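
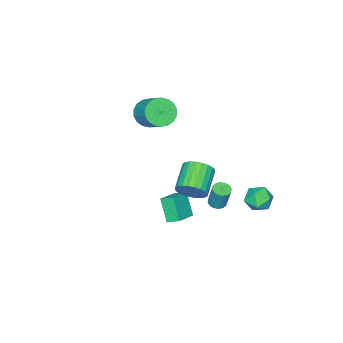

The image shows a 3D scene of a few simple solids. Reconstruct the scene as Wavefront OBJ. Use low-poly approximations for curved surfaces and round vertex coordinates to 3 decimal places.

v 1.624 1.778 -2.91
v 1.195 0.926 -1.527
v 1.378 2.538 -2.518
v 0.948 1.686 -1.135
v 3.032 1.954 -2.365
v 2.602 1.102 -0.982
v 2.785 2.714 -1.973
v 2.356 1.862 -0.59
v -2.499 -4.107 1.02
v -1.764 -4.727 1.465
v -1.246 -3.354 2.524
v -1.981 -2.733 2.08
v -1.533 -4.534 1.102
v -1.015 -3.161 2.161
v -1.493 -4.257 0.723
v -0.975 -2.883 1.782
v -1.652 -3.949 0.402
v -1.134 -2.576 1.462
v -1.98 -3.673 0.204
v -1.462 -2.3 1.264
v -2.41 -3.483 0.168
v -1.892 -2.11 1.227
v -2.857 -3.416 0.3
v -2.339 -2.043 1.36
v -3.234 -3.486 0.576
v -2.716 -2.113 1.635
v -3.465 -3.679 0.939
v -2.947 -2.306 1.998
v -3.505 -3.957 1.318
v -2.987 -2.583 2.377
v -3.346 -4.264 1.638
v -2.828 -2.891 2.698
v -3.018 -4.54 1.836
v -2.5 -3.167 2.896
v -2.588 -4.73 1.873
v -2.07 -3.357 2.932
v -2.141 -4.797 1.74
v -1.623 -3.424 2.8
v 3.55 4.187 1.971
v 4.073 3.963 2.731
v 2.594 3.288 3.549
v 2.07 3.513 2.789
v 3.964 4.306 2.818
v 2.485 3.631 3.636
v 3.792 4.632 2.775
v 2.312 3.957 3.593
v 3.583 4.89 2.61
v 2.104 4.215 3.428
v 3.369 5.041 2.348
v 1.89 4.366 3.166
v 3.182 5.062 2.028
v 1.703 4.387 2.846
v 3.052 4.95 1.7
v 1.573 4.275 2.518
v 2.997 4.722 1.413
v 1.518 4.047 2.231
v 3.026 4.412 1.211
v 1.547 3.737 2.029
v 3.135 4.069 1.124
v 1.656 3.394 1.942
v 3.308 3.743 1.167
v 1.828 3.068 1.985
v 3.516 3.485 1.332
v 2.037 2.81 2.15
v 3.73 3.334 1.594
v 2.251 2.659 2.412
v 3.917 3.313 1.914
v 2.438 2.638 2.732
v 4.047 3.425 2.242
v 2.568 2.75 3.06
v 4.102 3.653 2.529
v 2.623 2.978 3.347
v -3.235 4.648 -2.904
v -2.429 4.301 -3.358
v -4.031 3.319 -3.302
v -3.225 2.972 -3.756
v -3.24 3.054 -2.771
v -2.748 3.875 -2.526
v -3.712 3.745 -4.134
v -3.22 4.566 -3.889
v -2.724 3.743 -4.119
v -2.432 3.316 -3.277
v -4.028 4.304 -3.383
v -3.736 3.877 -2.541
v -0.138 3.121 -1.982
v 0.402 3.278 -2.074
v 0.538 3.716 -0.531
v -0.002 3.559 -0.438
v 0.241 3.52 -2.129
v 0.378 3.958 -0.585
v -0.021 3.654 -2.144
v 0.116 4.093 -0.6
v -0.314 3.646 -2.115
v -0.177 4.085 -0.572
v -0.561 3.497 -2.051
v -0.424 3.936 -0.508
v -0.694 3.248 -1.968
v -0.557 3.686 -0.425
v -0.678 2.964 -1.889
v -0.542 3.402 -0.346
v -0.518 2.722 -1.835
v -0.381 3.16 -0.291
v -0.256 2.587 -1.82
v -0.119 3.026 -0.276
v 0.037 2.595 -1.848
v 0.174 3.034 -0.305
v 0.284 2.744 -1.912
v 0.421 3.183 -0.369
v 0.417 2.994 -1.995
v 0.554 3.432 -0.452
f 2 4 1
f 5 2 1
f 1 4 3
f 3 5 1
f 2 8 4
f 6 2 5
f 6 8 2
f 4 8 3
f 7 5 3
f 3 8 7
f 7 6 5
f 8 6 7
f 10 9 13
f 10 13 11
f 11 13 14
f 11 14 12
f 13 9 15
f 13 15 14
f 14 15 16
f 14 16 12
f 15 9 17
f 15 17 16
f 16 17 18
f 16 18 12
f 17 9 19
f 17 19 18
f 18 19 20
f 18 20 12
f 19 9 21
f 19 21 20
f 20 21 22
f 20 22 12
f 21 9 23
f 21 23 22
f 22 23 24
f 22 24 12
f 23 9 25
f 23 25 24
f 24 25 26
f 24 26 12
f 25 9 27
f 25 27 26
f 26 27 28
f 26 28 12
f 27 9 29
f 27 29 28
f 28 29 30
f 28 30 12
f 29 9 31
f 29 31 30
f 30 31 32
f 30 32 12
f 31 9 33
f 31 33 32
f 32 33 34
f 32 34 12
f 33 9 35
f 33 35 34
f 34 35 36
f 34 36 12
f 35 9 37
f 35 37 36
f 36 37 38
f 36 38 12
f 37 9 10
f 37 10 38
f 38 10 11
f 38 11 12
f 40 39 43
f 40 43 41
f 41 43 44
f 41 44 42
f 43 39 45
f 43 45 44
f 44 45 46
f 44 46 42
f 45 39 47
f 45 47 46
f 46 47 48
f 46 48 42
f 47 39 49
f 47 49 48
f 48 49 50
f 48 50 42
f 49 39 51
f 49 51 50
f 50 51 52
f 50 52 42
f 51 39 53
f 51 53 52
f 52 53 54
f 52 54 42
f 53 39 55
f 53 55 54
f 54 55 56
f 54 56 42
f 55 39 57
f 55 57 56
f 56 57 58
f 56 58 42
f 57 39 59
f 57 59 58
f 58 59 60
f 58 60 42
f 59 39 61
f 59 61 60
f 60 61 62
f 60 62 42
f 61 39 63
f 61 63 62
f 62 63 64
f 62 64 42
f 63 39 65
f 63 65 64
f 64 65 66
f 64 66 42
f 65 39 67
f 65 67 66
f 66 67 68
f 66 68 42
f 67 39 69
f 67 69 68
f 68 69 70
f 68 70 42
f 69 39 71
f 69 71 70
f 70 71 72
f 70 72 42
f 71 39 40
f 71 40 72
f 72 40 41
f 72 41 42
f 73 84 78
f 73 78 74
f 73 74 80
f 73 80 83
f 73 83 84
f 74 78 82
f 78 84 77
f 84 83 75
f 83 80 79
f 80 74 81
f 76 82 77
f 76 77 75
f 76 75 79
f 76 79 81
f 76 81 82
f 77 82 78
f 75 77 84
f 79 75 83
f 81 79 80
f 82 81 74
f 86 85 89
f 86 89 87
f 87 89 90
f 87 90 88
f 89 85 91
f 89 91 90
f 90 91 92
f 90 92 88
f 91 85 93
f 91 93 92
f 92 93 94
f 92 94 88
f 93 85 95
f 93 95 94
f 94 95 96
f 94 96 88
f 95 85 97
f 95 97 96
f 96 97 98
f 96 98 88
f 97 85 99
f 97 99 98
f 98 99 100
f 98 100 88
f 99 85 101
f 99 101 100
f 100 101 102
f 100 102 88
f 101 85 103
f 101 103 102
f 102 103 104
f 102 104 88
f 103 85 105
f 103 105 104
f 104 105 106
f 104 106 88
f 105 85 107
f 105 107 106
f 106 107 108
f 106 108 88
f 107 85 109
f 107 109 108
f 108 109 110
f 108 110 88
f 109 85 86
f 109 86 110
f 110 86 87
f 110 87 88



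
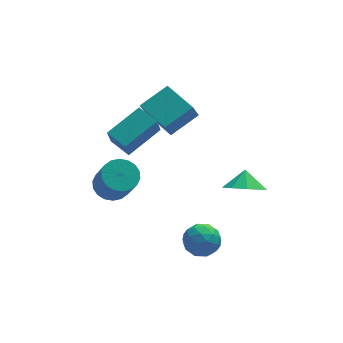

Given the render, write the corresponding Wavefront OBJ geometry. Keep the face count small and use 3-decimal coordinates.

v -0.137 -2.91 -4.507
v 0.425 -2.14 -4.416
v 0.555 -3.56 -3.284
v 1.117 -2.79 -3.193
v 0.182 -2.725 -3.003
v -0.246 -2.323 -3.758
v 1.226 -3.377 -3.942
v 0.798 -2.975 -4.697
v 1.267 -2.429 -4.067
v 0.622 -2.026 -3.487
v 0.358 -3.674 -4.213
v -0.287 -3.271 -3.633
v 0.083 -2.468 -4.569
v 0.897 -3.232 -3.131
v 0.347 -3.194 -3.02
v 0.678 -2.741 -2.966
v -0.311 -2.575 -4.182
v 0.019 -2.123 -4.129
v -0.124 -2.467 -3.298
v 0.961 -3.577 -3.571
v 1.291 -3.125 -3.518
v 0.302 -2.959 -4.734
v 0.633 -2.506 -4.68
v 1.104 -3.233 -4.402
v 0.908 -2.186 -4.31
v 1.316 -2.568 -3.591
v 1.38 -2.912 -4.031
v 1.128 -2.676 -4.475
v 0.529 -1.949 -3.969
v 0.936 -2.331 -3.25
v 0.386 -2.292 -3.138
v 0.135 -2.056 -3.583
v 1.024 -2.118 -3.764
v 0.044 -3.369 -4.45
v 0.451 -3.751 -3.731
v 0.845 -3.644 -4.117
v 0.594 -3.408 -4.562
v -0.336 -3.132 -4.109
v 0.072 -3.514 -3.39
v -0.148 -3.024 -3.225
v -0.4 -2.788 -3.669
v -0.044 -3.582 -3.936
v 0.014 1.386 0.274
v -0.331 1.111 1.127
v -0.782 3.202 0.537
v -1.126 2.927 1.39
v 1.466 1.913 1.03
v 1.122 1.638 1.883
v 0.671 3.729 1.293
v 0.326 3.454 2.146
v -2.982 0.612 -2.135
v -2.502 1.301 -1.76
v -2.258 0.277 -0.19
v -2.738 -0.412 -0.565
v -2.886 1.385 -1.645
v -2.642 0.361 -0.076
v -3.289 1.316 -1.628
v -3.045 0.291 -0.058
v -3.631 1.107 -1.711
v -3.387 0.083 -0.141
v -3.845 0.801 -1.877
v -3.601 -0.224 -0.308
v -3.888 0.457 -2.095
v -3.644 -0.568 -0.526
v -3.751 0.143 -2.321
v -3.507 -0.881 -0.752
v -3.462 -0.077 -2.51
v -3.218 -1.101 -0.94
v -3.078 -0.161 -2.624
v -2.834 -1.185 -1.055
v -2.675 -0.091 -2.642
v -2.431 -1.116 -1.072
v -2.333 0.117 -2.559
v -2.089 -0.907 -0.989
v -2.119 0.424 -2.392
v -1.875 -0.601 -0.823
v -2.076 0.768 -2.174
v -1.832 -0.257 -0.605
v -2.213 1.081 -1.948
v -1.969 0.057 -0.379
v 2.769 -1.601 -1.646
v 3.37 -2.332 -1.192
v 2.991 -0.939 -0.874
v 3.764 -1.937 -1.644
v 3.692 -1.384 -2.097
v 3.188 -0.933 -2.339
v 2.488 -0.794 -2.256
v 1.92 -1.032 -1.888
v 1.749 -1.537 -1.406
v 2.055 -2.071 -1.037
v 2.695 -2.385 -0.952
v -2.34 -0.354 0.759
v -2.613 -0.903 1.883
v -2.966 0.597 1.072
v -3.238 0.048 2.196
v -0.682 0.472 1.564
v -0.954 -0.077 2.688
v -1.307 1.423 1.877
v -1.58 0.874 3.001
f 1 38 17
f 38 12 41
f 17 41 6
f 38 41 17
f 1 17 13
f 17 6 18
f 13 18 2
f 17 18 13
f 1 13 22
f 13 2 23
f 22 23 8
f 13 23 22
f 1 22 34
f 22 8 37
f 34 37 11
f 22 37 34
f 1 34 38
f 34 11 42
f 38 42 12
f 34 42 38
f 2 18 29
f 18 6 32
f 29 32 10
f 18 32 29
f 6 41 19
f 41 12 40
f 19 40 5
f 41 40 19
f 12 42 39
f 42 11 35
f 39 35 3
f 42 35 39
f 11 37 36
f 37 8 24
f 36 24 7
f 37 24 36
f 8 23 28
f 23 2 25
f 28 25 9
f 23 25 28
f 4 30 16
f 30 10 31
f 16 31 5
f 30 31 16
f 4 16 14
f 16 5 15
f 14 15 3
f 16 15 14
f 4 14 21
f 14 3 20
f 21 20 7
f 14 20 21
f 4 21 26
f 21 7 27
f 26 27 9
f 21 27 26
f 4 26 30
f 26 9 33
f 30 33 10
f 26 33 30
f 5 31 19
f 31 10 32
f 19 32 6
f 31 32 19
f 3 15 39
f 15 5 40
f 39 40 12
f 15 40 39
f 7 20 36
f 20 3 35
f 36 35 11
f 20 35 36
f 9 27 28
f 27 7 24
f 28 24 8
f 27 24 28
f 10 33 29
f 33 9 25
f 29 25 2
f 33 25 29
f 44 46 43
f 47 44 43
f 43 46 45
f 45 47 43
f 44 50 46
f 48 44 47
f 48 50 44
f 46 50 45
f 49 47 45
f 45 50 49
f 49 48 47
f 50 48 49
f 52 51 55
f 52 55 53
f 53 55 56
f 53 56 54
f 55 51 57
f 55 57 56
f 56 57 58
f 56 58 54
f 57 51 59
f 57 59 58
f 58 59 60
f 58 60 54
f 59 51 61
f 59 61 60
f 60 61 62
f 60 62 54
f 61 51 63
f 61 63 62
f 62 63 64
f 62 64 54
f 63 51 65
f 63 65 64
f 64 65 66
f 64 66 54
f 65 51 67
f 65 67 66
f 66 67 68
f 66 68 54
f 67 51 69
f 67 69 68
f 68 69 70
f 68 70 54
f 69 51 71
f 69 71 70
f 70 71 72
f 70 72 54
f 71 51 73
f 71 73 72
f 72 73 74
f 72 74 54
f 73 51 75
f 73 75 74
f 74 75 76
f 74 76 54
f 75 51 77
f 75 77 76
f 76 77 78
f 76 78 54
f 77 51 79
f 77 79 78
f 78 79 80
f 78 80 54
f 79 51 52
f 79 52 80
f 80 52 53
f 80 53 54
f 82 81 84
f 82 84 83
f 84 81 85
f 84 85 83
f 85 81 86
f 85 86 83
f 86 81 87
f 86 87 83
f 87 81 88
f 87 88 83
f 88 81 89
f 88 89 83
f 89 81 90
f 89 90 83
f 90 81 91
f 90 91 83
f 91 81 82
f 91 82 83
f 93 95 92
f 96 93 92
f 92 95 94
f 94 96 92
f 93 99 95
f 97 93 96
f 97 99 93
f 95 99 94
f 98 96 94
f 94 99 98
f 98 97 96
f 99 97 98



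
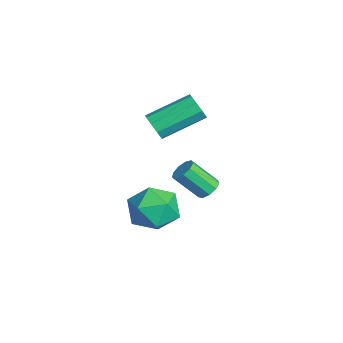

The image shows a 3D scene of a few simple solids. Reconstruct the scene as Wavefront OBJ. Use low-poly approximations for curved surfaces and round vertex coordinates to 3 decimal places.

v -2.292 0.156 -1.381
v -1.887 0.347 -1.097
v -2.164 -0.584 -0.075
v -2.568 -0.776 -0.359
v -2.191 0.526 -1.016
v -2.468 -0.405 0.006
v -2.542 0.533 -1.105
v -2.819 -0.398 -0.083
v -2.776 0.362 -1.324
v -3.053 -0.569 -0.302
v -2.783 0.095 -1.569
v -3.06 -0.836 -0.547
v -2.56 -0.143 -1.726
v -2.837 -1.074 -0.704
v -2.212 -0.242 -1.722
v -2.489 -1.173 -0.7
v -1.9 -0.155 -1.558
v -2.177 -1.086 -0.536
v -1.772 0.077 -1.311
v -2.049 -0.854 -0.289
v 1.539 -2.105 0.896
v 1.846 -2.54 0.002
v -0.066 -2.42 0.498
v 0.241 -2.855 -0.396
v 0.446 -3.326 0.509
v 1.439 -3.131 0.755
v 0.341 -1.829 -0.255
v 1.334 -1.634 -0.009
v 1.106 -2.369 -0.71
v 1.171 -3.295 -0.238
v 0.609 -1.665 0.738
v 0.674 -2.591 1.21
v -1.408 -2.042 2.861
v -1.203 -1.78 2.362
v -1.407 -0.136 3.139
v -1.612 -0.398 3.639
v -1.611 -1.821 2.342
v -1.815 -0.177 3.119
v -1.924 -1.966 2.565
v -2.128 -0.322 3.342
v -1.996 -2.146 2.927
v -2.199 -0.502 3.704
v -1.792 -2.277 3.258
v -1.996 -0.633 4.035
v -1.409 -2.299 3.404
v -1.613 -0.655 4.181
v -1.026 -2.2 3.295
v -1.229 -0.556 4.073
v -0.821 -2.027 2.984
v -1.025 -0.383 3.762
v -0.891 -1.862 2.615
v -1.095 -0.218 3.393
f 2 1 5
f 2 5 3
f 3 5 6
f 3 6 4
f 5 1 7
f 5 7 6
f 6 7 8
f 6 8 4
f 7 1 9
f 7 9 8
f 8 9 10
f 8 10 4
f 9 1 11
f 9 11 10
f 10 11 12
f 10 12 4
f 11 1 13
f 11 13 12
f 12 13 14
f 12 14 4
f 13 1 15
f 13 15 14
f 14 15 16
f 14 16 4
f 15 1 17
f 15 17 16
f 16 17 18
f 16 18 4
f 17 1 19
f 17 19 18
f 18 19 20
f 18 20 4
f 19 1 2
f 19 2 20
f 20 2 3
f 20 3 4
f 21 32 26
f 21 26 22
f 21 22 28
f 21 28 31
f 21 31 32
f 22 26 30
f 26 32 25
f 32 31 23
f 31 28 27
f 28 22 29
f 24 30 25
f 24 25 23
f 24 23 27
f 24 27 29
f 24 29 30
f 25 30 26
f 23 25 32
f 27 23 31
f 29 27 28
f 30 29 22
f 34 33 37
f 34 37 35
f 35 37 38
f 35 38 36
f 37 33 39
f 37 39 38
f 38 39 40
f 38 40 36
f 39 33 41
f 39 41 40
f 40 41 42
f 40 42 36
f 41 33 43
f 41 43 42
f 42 43 44
f 42 44 36
f 43 33 45
f 43 45 44
f 44 45 46
f 44 46 36
f 45 33 47
f 45 47 46
f 46 47 48
f 46 48 36
f 47 33 49
f 47 49 48
f 48 49 50
f 48 50 36
f 49 33 51
f 49 51 50
f 50 51 52
f 50 52 36
f 51 33 34
f 51 34 52
f 52 34 35
f 52 35 36



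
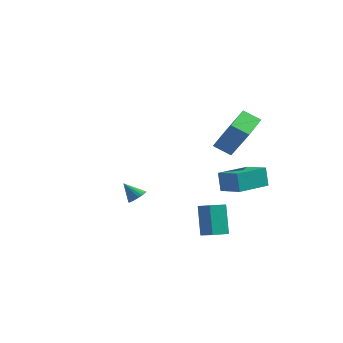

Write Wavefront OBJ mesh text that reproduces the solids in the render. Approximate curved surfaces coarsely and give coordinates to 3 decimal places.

v 2.957 1.731 2.414
v 2.133 1.524 2.922
v 2.75 3.413 2.764
v 1.927 3.206 3.272
v 3.953 1.534 3.948
v 3.13 1.327 4.456
v 3.747 3.216 4.298
v 2.923 3.009 4.806
v 2.092 2.424 -0.294
v 1.87 2.587 0.761
v 2.685 4.275 -0.455
v 2.463 4.437 0.6
v 3.237 2.083 -0
v 3.015 2.245 1.055
v 3.83 3.933 -0.161
v 3.608 4.096 0.894
v 2.552 -0.504 -1.91
v 2.128 0.043 -0.358
v 2.912 0.413 -2.135
v 2.488 0.96 -0.582
v 3.272 -0.72 -1.638
v 2.848 -0.173 -0.085
v 3.632 0.197 -1.862
v 3.208 0.744 -0.31
v -3.163 3.881 -2.321
v -2.737 3.855 -1.974
v -3.857 3.739 -1.479
v -2.784 4.079 -1.975
v -2.897 4.269 -2.036
v -3.055 4.391 -2.146
v -3.233 4.425 -2.287
v -3.398 4.365 -2.433
v -3.523 4.222 -2.56
v -3.585 4.019 -2.645
v -3.575 3.793 -2.675
v -3.493 3.581 -2.643
v -3.355 3.422 -2.556
v -3.183 3.342 -2.428
v -3.008 3.355 -2.281
v -2.859 3.459 -2.142
v -2.764 3.636 -2.033
f 2 4 1
f 5 2 1
f 1 4 3
f 3 5 1
f 2 8 4
f 6 2 5
f 6 8 2
f 4 8 3
f 7 5 3
f 3 8 7
f 7 6 5
f 8 6 7
f 10 12 9
f 13 10 9
f 9 12 11
f 11 13 9
f 10 16 12
f 14 10 13
f 14 16 10
f 12 16 11
f 15 13 11
f 11 16 15
f 15 14 13
f 16 14 15
f 18 20 17
f 21 18 17
f 17 20 19
f 19 21 17
f 18 24 20
f 22 18 21
f 22 24 18
f 20 24 19
f 23 21 19
f 19 24 23
f 23 22 21
f 24 22 23
f 26 25 28
f 26 28 27
f 28 25 29
f 28 29 27
f 29 25 30
f 29 30 27
f 30 25 31
f 30 31 27
f 31 25 32
f 31 32 27
f 32 25 33
f 32 33 27
f 33 25 34
f 33 34 27
f 34 25 35
f 34 35 27
f 35 25 36
f 35 36 27
f 36 25 37
f 36 37 27
f 37 25 38
f 37 38 27
f 38 25 39
f 38 39 27
f 39 25 40
f 39 40 27
f 40 25 41
f 40 41 27
f 41 25 26
f 41 26 27



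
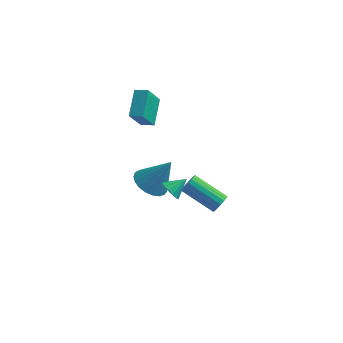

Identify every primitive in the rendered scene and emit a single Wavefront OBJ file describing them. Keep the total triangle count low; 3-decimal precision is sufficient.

v -3.836 1.777 3.318
v -3.923 3.289 4.214
v -3.446 2.669 1.851
v -3.532 4.181 2.748
v -3.048 1.719 3.492
v -3.134 3.231 4.389
v -2.657 2.611 2.026
v -2.744 4.123 2.922
v -0.094 -4.083 3.238
v 0.335 -4.116 2.751
v 0.614 -3.477 3.822
v 0.153 -3.841 2.688
v -0.096 -3.63 2.771
v -0.344 -3.541 2.98
v -0.526 -3.597 3.258
v -0.591 -3.783 3.53
v -0.524 -4.049 3.725
v -0.342 -4.324 3.788
v -0.093 -4.535 3.705
v 0.156 -4.624 3.496
v 0.337 -4.569 3.218
v 0.403 -4.383 2.946
v 2.126 -2.378 1.002
v 2.42 -2.313 1.521
v 0.608 -1.897 2.497
v 0.314 -1.962 1.978
v 2.423 -2.066 1.42
v 0.61 -1.65 2.396
v 2.367 -1.881 1.237
v 0.554 -1.465 2.212
v 2.263 -1.794 1.007
v 0.45 -1.378 1.982
v 2.132 -1.823 0.776
v 0.319 -1.407 1.751
v 2 -1.961 0.59
v 0.187 -1.545 1.565
v 1.893 -2.183 0.485
v 0.08 -1.767 1.461
v 1.832 -2.443 0.483
v 0.02 -2.027 1.459
v 1.83 -2.69 0.584
v 0.017 -2.274 1.56
v 1.886 -2.875 0.768
v 0.073 -2.459 1.743
v 1.99 -2.962 0.998
v 0.177 -2.546 1.973
v 2.121 -2.933 1.229
v 0.308 -2.517 2.204
v 2.253 -2.795 1.415
v 0.44 -2.379 2.39
v 2.36 -2.573 1.519
v 0.547 -2.157 2.495
v -2.327 0.439 -0.961
v -1.525 0.863 -1.51
v -1.253 0.741 0.841
v -1.773 1.217 -1.422
v -2.117 1.436 -1.254
v -2.497 1.482 -1.035
v -2.847 1.348 -0.804
v -3.108 1.057 -0.6
v -3.233 0.659 -0.459
v -3.202 0.223 -0.404
v -3.019 -0.176 -0.446
v -2.717 -0.469 -0.577
v -2.347 -0.605 -0.774
v -1.974 -0.56 -1.004
v -1.661 -0.343 -1.226
v -1.464 0.01 -1.403
v -1.416 0.436 -1.503
f 2 4 1
f 5 2 1
f 1 4 3
f 3 5 1
f 2 8 4
f 6 2 5
f 6 8 2
f 4 8 3
f 7 5 3
f 3 8 7
f 7 6 5
f 8 6 7
f 10 9 12
f 10 12 11
f 12 9 13
f 12 13 11
f 13 9 14
f 13 14 11
f 14 9 15
f 14 15 11
f 15 9 16
f 15 16 11
f 16 9 17
f 16 17 11
f 17 9 18
f 17 18 11
f 18 9 19
f 18 19 11
f 19 9 20
f 19 20 11
f 20 9 21
f 20 21 11
f 21 9 22
f 21 22 11
f 22 9 10
f 22 10 11
f 24 23 27
f 24 27 25
f 25 27 28
f 25 28 26
f 27 23 29
f 27 29 28
f 28 29 30
f 28 30 26
f 29 23 31
f 29 31 30
f 30 31 32
f 30 32 26
f 31 23 33
f 31 33 32
f 32 33 34
f 32 34 26
f 33 23 35
f 33 35 34
f 34 35 36
f 34 36 26
f 35 23 37
f 35 37 36
f 36 37 38
f 36 38 26
f 37 23 39
f 37 39 38
f 38 39 40
f 38 40 26
f 39 23 41
f 39 41 40
f 40 41 42
f 40 42 26
f 41 23 43
f 41 43 42
f 42 43 44
f 42 44 26
f 43 23 45
f 43 45 44
f 44 45 46
f 44 46 26
f 45 23 47
f 45 47 46
f 46 47 48
f 46 48 26
f 47 23 49
f 47 49 48
f 48 49 50
f 48 50 26
f 49 23 51
f 49 51 50
f 50 51 52
f 50 52 26
f 51 23 24
f 51 24 52
f 52 24 25
f 52 25 26
f 54 53 56
f 54 56 55
f 56 53 57
f 56 57 55
f 57 53 58
f 57 58 55
f 58 53 59
f 58 59 55
f 59 53 60
f 59 60 55
f 60 53 61
f 60 61 55
f 61 53 62
f 61 62 55
f 62 53 63
f 62 63 55
f 63 53 64
f 63 64 55
f 64 53 65
f 64 65 55
f 65 53 66
f 65 66 55
f 66 53 67
f 66 67 55
f 67 53 68
f 67 68 55
f 68 53 69
f 68 69 55
f 69 53 54
f 69 54 55



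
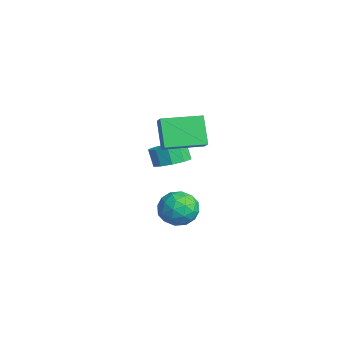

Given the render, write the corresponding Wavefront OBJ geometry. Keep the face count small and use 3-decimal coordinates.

v -0.301 -2.958 0.353
v 0.34 -3.731 0.529
v -0.098 -3.876 1.484
v -0.739 -3.102 1.307
v 0.613 -3.201 0.735
v 0.175 -3.346 1.689
v 0.537 -2.579 0.794
v 0.099 -2.723 1.749
v 0.14 -2.1 0.685
v -0.297 -2.245 1.64
v -0.424 -1.95 0.449
v -0.862 -2.094 1.404
v -0.942 -2.184 0.176
v -1.38 -2.329 1.131
v -1.215 -2.714 -0.029
v -1.653 -2.859 0.925
v -1.139 -3.337 -0.089
v -1.577 -3.481 0.866
v -0.743 -3.815 0.02
v -1.18 -3.96 0.975
v -0.178 -3.966 0.256
v -0.616 -4.11 1.211
v 2.105 -4.2 2.729
v 1.064 -4.121 4.171
v 2.227 -2.064 2.701
v 1.187 -1.985 4.144
v 2.833 -4.235 3.256
v 1.793 -4.156 4.699
v 2.956 -2.099 3.229
v 1.915 -2.02 4.671
v -0.385 -2.306 -2.465
v 0.502 -2.155 -1.755
v 0.558 -3.625 -3.365
v 1.445 -3.474 -2.655
v 0.472 -3.938 -2.266
v -0.111 -3.123 -1.71
v 1.171 -2.657 -3.41
v 0.588 -1.842 -2.854
v 1.464 -2.373 -2.339
v 1.032 -3.164 -1.632
v 0.028 -2.616 -3.488
v -0.404 -3.407 -2.781
v -0.025 -2.115 -2.031
v 1.085 -3.665 -3.089
v 0.513 -3.938 -2.86
v 1.034 -3.849 -2.443
v -0.385 -2.683 -2.004
v 0.137 -2.595 -1.587
v 0.119 -3.643 -1.887
v 0.923 -3.185 -3.533
v 1.445 -3.097 -3.116
v 0.026 -1.931 -2.677
v 0.547 -1.842 -2.26
v 0.941 -2.137 -3.233
v 1.062 -2.154 -1.957
v 1.617 -2.929 -2.486
v 1.456 -2.449 -2.93
v 1.113 -1.97 -2.603
v 0.808 -2.619 -1.542
v 1.363 -3.394 -2.07
v 0.791 -3.667 -1.841
v 0.448 -3.188 -1.515
v 1.374 -2.747 -1.885
v -0.303 -2.386 -3.05
v 0.252 -3.161 -3.578
v 0.612 -2.592 -3.605
v 0.269 -2.113 -3.279
v -0.557 -2.851 -2.634
v -0.002 -3.626 -3.163
v -0.053 -3.81 -2.517
v -0.396 -3.331 -2.19
v -0.314 -3.033 -3.235
f 2 1 5
f 2 5 3
f 3 5 6
f 3 6 4
f 5 1 7
f 5 7 6
f 6 7 8
f 6 8 4
f 7 1 9
f 7 9 8
f 8 9 10
f 8 10 4
f 9 1 11
f 9 11 10
f 10 11 12
f 10 12 4
f 11 1 13
f 11 13 12
f 12 13 14
f 12 14 4
f 13 1 15
f 13 15 14
f 14 15 16
f 14 16 4
f 15 1 17
f 15 17 16
f 16 17 18
f 16 18 4
f 17 1 19
f 17 19 18
f 18 19 20
f 18 20 4
f 19 1 21
f 19 21 20
f 20 21 22
f 20 22 4
f 21 1 2
f 21 2 22
f 22 2 3
f 22 3 4
f 24 26 23
f 27 24 23
f 23 26 25
f 25 27 23
f 24 30 26
f 28 24 27
f 28 30 24
f 26 30 25
f 29 27 25
f 25 30 29
f 29 28 27
f 30 28 29
f 31 68 47
f 68 42 71
f 47 71 36
f 68 71 47
f 31 47 43
f 47 36 48
f 43 48 32
f 47 48 43
f 31 43 52
f 43 32 53
f 52 53 38
f 43 53 52
f 31 52 64
f 52 38 67
f 64 67 41
f 52 67 64
f 31 64 68
f 64 41 72
f 68 72 42
f 64 72 68
f 32 48 59
f 48 36 62
f 59 62 40
f 48 62 59
f 36 71 49
f 71 42 70
f 49 70 35
f 71 70 49
f 42 72 69
f 72 41 65
f 69 65 33
f 72 65 69
f 41 67 66
f 67 38 54
f 66 54 37
f 67 54 66
f 38 53 58
f 53 32 55
f 58 55 39
f 53 55 58
f 34 60 46
f 60 40 61
f 46 61 35
f 60 61 46
f 34 46 44
f 46 35 45
f 44 45 33
f 46 45 44
f 34 44 51
f 44 33 50
f 51 50 37
f 44 50 51
f 34 51 56
f 51 37 57
f 56 57 39
f 51 57 56
f 34 56 60
f 56 39 63
f 60 63 40
f 56 63 60
f 35 61 49
f 61 40 62
f 49 62 36
f 61 62 49
f 33 45 69
f 45 35 70
f 69 70 42
f 45 70 69
f 37 50 66
f 50 33 65
f 66 65 41
f 50 65 66
f 39 57 58
f 57 37 54
f 58 54 38
f 57 54 58
f 40 63 59
f 63 39 55
f 59 55 32
f 63 55 59



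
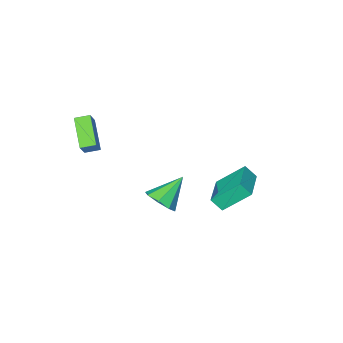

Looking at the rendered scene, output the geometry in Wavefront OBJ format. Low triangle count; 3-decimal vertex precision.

v 2.448 -2.938 0.314
v 1.826 -4.367 1.418
v 1.772 -2.496 0.506
v 1.15 -3.925 1.61
v 3.01 -2.475 1.23
v 2.388 -3.904 2.334
v 2.334 -2.033 1.422
v 1.712 -3.462 2.526
v -4.219 0.132 -3.948
v -5.363 1.049 -2.632
v -2.753 1.6 -3.696
v -3.897 2.518 -2.381
v -3.843 -0.358 -3.279
v -4.987 0.56 -1.964
v -2.377 1.111 -3.028
v -3.521 2.028 -1.712
v 2.157 3.116 0.436
v 2.748 2.932 1.09
v 0.823 3.124 1.644
v 2.664 3.609 0.993
v 2.284 3.997 0.571
v 1.829 3.87 0.069
v 1.567 3.301 -0.218
v 1.65 2.624 -0.121
v 2.031 2.235 0.302
v 2.485 2.363 0.803
f 2 4 1
f 5 2 1
f 1 4 3
f 3 5 1
f 2 8 4
f 6 2 5
f 6 8 2
f 4 8 3
f 7 5 3
f 3 8 7
f 7 6 5
f 8 6 7
f 10 12 9
f 13 10 9
f 9 12 11
f 11 13 9
f 10 16 12
f 14 10 13
f 14 16 10
f 12 16 11
f 15 13 11
f 11 16 15
f 15 14 13
f 16 14 15
f 18 17 20
f 18 20 19
f 20 17 21
f 20 21 19
f 21 17 22
f 21 22 19
f 22 17 23
f 22 23 19
f 23 17 24
f 23 24 19
f 24 17 25
f 24 25 19
f 25 17 26
f 25 26 19
f 26 17 18
f 26 18 19



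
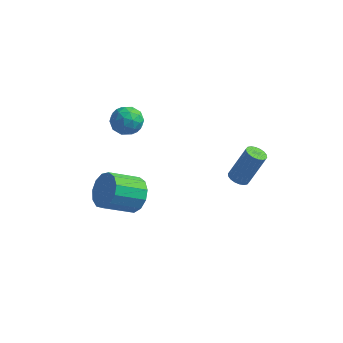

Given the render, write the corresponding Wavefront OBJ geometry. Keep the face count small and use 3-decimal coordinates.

v -2.353 -2.917 -2.596
v -1.955 -2.534 -1.656
v -3.15 -3.68 -0.684
v -3.547 -4.063 -1.624
v -2.427 -2.17 -1.806
v -3.621 -3.316 -0.834
v -2.874 -2.043 -2.206
v -4.069 -3.189 -1.235
v -3.157 -2.193 -2.731
v -4.351 -3.34 -1.759
v -3.183 -2.574 -3.212
v -4.378 -3.72 -2.24
v -2.946 -3.063 -3.498
v -4.141 -4.209 -2.526
v -2.521 -3.506 -3.498
v -3.716 -4.652 -2.526
v -2.042 -3.762 -3.211
v -3.237 -4.908 -2.239
v -1.662 -3.749 -2.729
v -2.857 -4.896 -1.757
v -1.501 -3.473 -2.204
v -2.696 -4.619 -1.233
v -1.61 -3.02 -1.805
v -2.805 -4.166 -0.833
v -2.48 -2.541 4.055
v -1.938 -3.087 3.561
v -3.562 -2.713 3.059
v -3.02 -3.259 2.565
v -3.335 -3.541 3.376
v -2.667 -3.434 3.992
v -2.833 -2.366 2.628
v -2.165 -2.259 3.244
v -2.156 -2.979 2.679
v -2.466 -3.705 3.141
v -3.034 -2.095 3.479
v -3.344 -2.821 3.941
v -2.114 -2.799 3.895
v -3.386 -3.001 2.725
v -3.571 -3.166 3.201
v -3.252 -3.488 2.911
v -2.543 -3.003 4.149
v -2.224 -3.324 3.858
v -3.045 -3.591 3.749
v -3.276 -2.476 2.762
v -2.957 -2.797 2.471
v -2.248 -2.312 3.709
v -1.929 -2.634 3.419
v -2.455 -2.209 2.871
v -1.924 -3.056 3.087
v -2.559 -3.157 2.501
v -2.45 -2.632 2.539
v -2.057 -2.57 2.9
v -2.106 -3.483 3.358
v -2.742 -3.584 2.773
v -2.927 -3.75 3.249
v -2.534 -3.687 3.611
v -2.234 -3.419 2.84
v -2.758 -2.216 3.847
v -3.394 -2.317 3.262
v -2.966 -2.113 3.009
v -2.573 -2.05 3.371
v -2.941 -2.643 4.119
v -3.576 -2.744 3.533
v -3.443 -3.23 3.72
v -3.05 -3.168 4.081
v -3.266 -2.381 3.78
v 2.745 -1.569 -0.479
v 3.163 -1.245 -0.74
v 3.894 -0.707 1.098
v 3.475 -1.031 1.359
v 2.966 -1.073 -0.712
v 3.696 -0.536 1.127
v 2.725 -1.001 -0.637
v 3.455 -0.463 1.201
v 2.488 -1.04 -0.532
v 3.218 -0.503 1.307
v 2.302 -1.184 -0.416
v 3.032 -0.647 1.423
v 2.203 -1.405 -0.312
v 2.934 -0.867 1.527
v 2.212 -1.657 -0.242
v 2.942 -1.12 1.597
v 2.326 -1.893 -0.218
v 3.057 -1.355 1.62
v 2.524 -2.064 -0.247
v 3.254 -1.527 1.592
v 2.765 -2.137 -0.321
v 3.495 -1.599 1.517
v 3.002 -2.097 -0.427
v 3.732 -1.56 1.412
v 3.188 -1.953 -0.543
v 3.918 -1.416 1.296
v 3.286 -1.733 -0.647
v 4.017 -1.195 1.192
v 3.278 -1.48 -0.717
v 4.008 -0.943 1.122
f 2 1 5
f 2 5 3
f 3 5 6
f 3 6 4
f 5 1 7
f 5 7 6
f 6 7 8
f 6 8 4
f 7 1 9
f 7 9 8
f 8 9 10
f 8 10 4
f 9 1 11
f 9 11 10
f 10 11 12
f 10 12 4
f 11 1 13
f 11 13 12
f 12 13 14
f 12 14 4
f 13 1 15
f 13 15 14
f 14 15 16
f 14 16 4
f 15 1 17
f 15 17 16
f 16 17 18
f 16 18 4
f 17 1 19
f 17 19 18
f 18 19 20
f 18 20 4
f 19 1 21
f 19 21 20
f 20 21 22
f 20 22 4
f 21 1 23
f 21 23 22
f 22 23 24
f 22 24 4
f 23 1 2
f 23 2 24
f 24 2 3
f 24 3 4
f 25 62 41
f 62 36 65
f 41 65 30
f 62 65 41
f 25 41 37
f 41 30 42
f 37 42 26
f 41 42 37
f 25 37 46
f 37 26 47
f 46 47 32
f 37 47 46
f 25 46 58
f 46 32 61
f 58 61 35
f 46 61 58
f 25 58 62
f 58 35 66
f 62 66 36
f 58 66 62
f 26 42 53
f 42 30 56
f 53 56 34
f 42 56 53
f 30 65 43
f 65 36 64
f 43 64 29
f 65 64 43
f 36 66 63
f 66 35 59
f 63 59 27
f 66 59 63
f 35 61 60
f 61 32 48
f 60 48 31
f 61 48 60
f 32 47 52
f 47 26 49
f 52 49 33
f 47 49 52
f 28 54 40
f 54 34 55
f 40 55 29
f 54 55 40
f 28 40 38
f 40 29 39
f 38 39 27
f 40 39 38
f 28 38 45
f 38 27 44
f 45 44 31
f 38 44 45
f 28 45 50
f 45 31 51
f 50 51 33
f 45 51 50
f 28 50 54
f 50 33 57
f 54 57 34
f 50 57 54
f 29 55 43
f 55 34 56
f 43 56 30
f 55 56 43
f 27 39 63
f 39 29 64
f 63 64 36
f 39 64 63
f 31 44 60
f 44 27 59
f 60 59 35
f 44 59 60
f 33 51 52
f 51 31 48
f 52 48 32
f 51 48 52
f 34 57 53
f 57 33 49
f 53 49 26
f 57 49 53
f 68 67 71
f 68 71 69
f 69 71 72
f 69 72 70
f 71 67 73
f 71 73 72
f 72 73 74
f 72 74 70
f 73 67 75
f 73 75 74
f 74 75 76
f 74 76 70
f 75 67 77
f 75 77 76
f 76 77 78
f 76 78 70
f 77 67 79
f 77 79 78
f 78 79 80
f 78 80 70
f 79 67 81
f 79 81 80
f 80 81 82
f 80 82 70
f 81 67 83
f 81 83 82
f 82 83 84
f 82 84 70
f 83 67 85
f 83 85 84
f 84 85 86
f 84 86 70
f 85 67 87
f 85 87 86
f 86 87 88
f 86 88 70
f 87 67 89
f 87 89 88
f 88 89 90
f 88 90 70
f 89 67 91
f 89 91 90
f 90 91 92
f 90 92 70
f 91 67 93
f 91 93 92
f 92 93 94
f 92 94 70
f 93 67 95
f 93 95 94
f 94 95 96
f 94 96 70
f 95 67 68
f 95 68 96
f 96 68 69
f 96 69 70



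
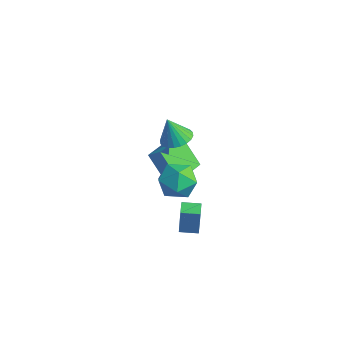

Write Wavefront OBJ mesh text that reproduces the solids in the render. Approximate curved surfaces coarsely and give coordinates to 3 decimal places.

v -0.543 -0.957 2.448
v 0.27 -1.257 2.524
v -0.817 -1.343 3.872
v 0.31 -0.934 2.619
v 0.22 -0.614 2.688
v 0.013 -0.346 2.721
v -0.278 -0.172 2.712
v -0.609 -0.117 2.663
v -0.931 -0.19 2.581
v -1.193 -0.38 2.479
v -1.356 -0.658 2.373
v -1.396 -0.981 2.278
v -1.305 -1.301 2.208
v -1.099 -1.569 2.176
v -0.808 -1.743 2.185
v -0.476 -1.798 2.234
v -0.155 -1.725 2.315
v 0.107 -1.535 2.417
v 0.035 -1.21 -4.527
v 0.154 -1.2 -2.871
v -0.673 -0.657 -4.479
v -0.554 -0.646 -2.824
v 0.654 -0.414 -4.576
v 0.773 -0.403 -2.921
v -0.054 0.14 -4.529
v 0.065 0.15 -2.873
v -2.765 -1.203 -0.339
v -2.157 -0.871 0.17
v -3.626 0.691 -0.543
v -3.018 1.022 -0.033
v -1.582 -0.842 -1.987
v -0.974 -0.511 -1.477
v -2.443 1.051 -2.19
v -1.835 1.383 -1.681
v -0.363 -0.988 0.143
v 0.689 -0.604 -0.187
v 0.391 -2.656 0.607
v 1.443 -2.272 0.277
v 0.932 -1.83 1.229
v 0.466 -0.799 0.942
v 0.614 -2.461 -0.522
v 0.148 -1.43 -0.809
v 1.293 -1.514 -0.598
v 1.489 -1.124 0.485
v -0.409 -2.136 -0.065
v -0.213 -1.746 1.018
f 2 1 4
f 2 4 3
f 4 1 5
f 4 5 3
f 5 1 6
f 5 6 3
f 6 1 7
f 6 7 3
f 7 1 8
f 7 8 3
f 8 1 9
f 8 9 3
f 9 1 10
f 9 10 3
f 10 1 11
f 10 11 3
f 11 1 12
f 11 12 3
f 12 1 13
f 12 13 3
f 13 1 14
f 13 14 3
f 14 1 15
f 14 15 3
f 15 1 16
f 15 16 3
f 16 1 17
f 16 17 3
f 17 1 18
f 17 18 3
f 18 1 2
f 18 2 3
f 20 22 19
f 23 20 19
f 19 22 21
f 21 23 19
f 20 26 22
f 24 20 23
f 24 26 20
f 22 26 21
f 25 23 21
f 21 26 25
f 25 24 23
f 26 24 25
f 28 30 27
f 31 28 27
f 27 30 29
f 29 31 27
f 28 34 30
f 32 28 31
f 32 34 28
f 30 34 29
f 33 31 29
f 29 34 33
f 33 32 31
f 34 32 33
f 35 46 40
f 35 40 36
f 35 36 42
f 35 42 45
f 35 45 46
f 36 40 44
f 40 46 39
f 46 45 37
f 45 42 41
f 42 36 43
f 38 44 39
f 38 39 37
f 38 37 41
f 38 41 43
f 38 43 44
f 39 44 40
f 37 39 46
f 41 37 45
f 43 41 42
f 44 43 36



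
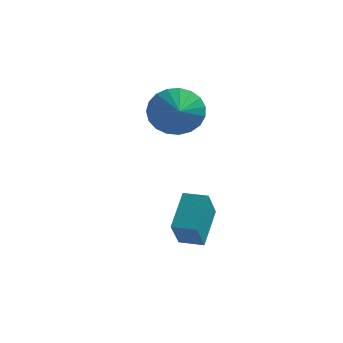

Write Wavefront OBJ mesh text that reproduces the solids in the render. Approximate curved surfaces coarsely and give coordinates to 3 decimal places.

v -3.123 1.854 2.552
v -2.677 2.395 3.399
v -2.737 0.726 3.068
v -3.102 2.318 3.549
v -3.531 2.161 3.526
v -3.89 1.951 3.334
v -4.115 1.724 3.008
v -4.17 1.52 2.602
v -4.043 1.373 2.188
v -3.757 1.31 1.836
v -3.361 1.341 1.608
v -2.925 1.461 1.544
v -2.522 1.648 1.653
v -2.224 1.872 1.918
v -2.081 2.092 2.293
v -2.118 2.271 2.712
v -2.329 2.378 3.103
v -1.996 -2.64 -1.788
v -2.081 -3.477 -0.595
v -1.886 -1.263 -0.814
v -1.971 -2.1 0.379
v -1.069 -2.72 -1.779
v -1.154 -3.557 -0.586
v -0.959 -1.343 -0.805
v -1.044 -2.18 0.388
f 2 1 4
f 2 4 3
f 4 1 5
f 4 5 3
f 5 1 6
f 5 6 3
f 6 1 7
f 6 7 3
f 7 1 8
f 7 8 3
f 8 1 9
f 8 9 3
f 9 1 10
f 9 10 3
f 10 1 11
f 10 11 3
f 11 1 12
f 11 12 3
f 12 1 13
f 12 13 3
f 13 1 14
f 13 14 3
f 14 1 15
f 14 15 3
f 15 1 16
f 15 16 3
f 16 1 17
f 16 17 3
f 17 1 2
f 17 2 3
f 19 21 18
f 22 19 18
f 18 21 20
f 20 22 18
f 19 25 21
f 23 19 22
f 23 25 19
f 21 25 20
f 24 22 20
f 20 25 24
f 24 23 22
f 25 23 24



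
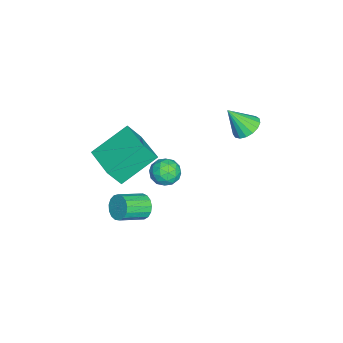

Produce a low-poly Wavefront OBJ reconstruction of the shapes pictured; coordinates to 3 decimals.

v -1.322 -0.96 -2.224
v -0.549 -0.733 -2.14
v -0.971 -1.807 -3.16
v -0.198 -1.58 -3.076
v -0.564 -1.996 -2.486
v -0.781 -1.473 -1.908
v -0.739 -1.067 -3.392
v -0.956 -0.544 -2.814
v -0.189 -0.799 -2.862
v -0.081 -1.374 -2.302
v -1.439 -1.166 -2.998
v -1.331 -1.741 -2.438
v -0.966 -0.773 -2.1
v -0.554 -1.767 -3.2
v -0.769 -2.012 -2.854
v -0.315 -1.879 -2.804
v -1.102 -1.208 -1.963
v -0.648 -1.074 -1.914
v -0.657 -1.817 -2.118
v -0.872 -1.466 -3.386
v -0.418 -1.332 -3.337
v -1.205 -0.661 -2.496
v -0.751 -0.528 -2.446
v -0.863 -0.723 -3.182
v -0.3 -0.678 -2.475
v -0.094 -1.175 -3.025
v -0.412 -0.873 -3.211
v -0.54 -0.566 -2.871
v -0.237 -1.015 -2.146
v -0.031 -1.513 -2.696
v -0.246 -1.758 -2.349
v -0.373 -1.451 -2.009
v -0.025 -1.054 -2.57
v -1.489 -1.027 -2.604
v -1.283 -1.525 -3.154
v -1.147 -1.089 -3.291
v -1.274 -0.782 -2.951
v -1.426 -1.365 -2.275
v -1.22 -1.862 -2.825
v -0.98 -1.974 -2.429
v -1.108 -1.667 -2.089
v -1.495 -1.486 -2.73
v 2.416 -3.407 0.79
v 2.702 -3.979 1.794
v 1.31 -1.969 1.924
v 1.596 -2.54 2.928
v 3.944 -2.36 0.952
v 4.23 -2.931 1.956
v 2.838 -0.921 2.086
v 3.124 -1.493 3.09
v -2.217 2.333 0.024
v -1.705 1.879 -0.351
v -2.103 1.427 1.276
v -1.492 2.136 -0.185
v -1.444 2.438 0.03
v -1.574 2.716 0.242
v -1.851 2.906 0.405
v -2.212 2.965 0.48
v -2.574 2.879 0.451
v -2.854 2.668 0.324
v -2.989 2.38 0.128
v -2.946 2.081 -0.092
v -2.737 1.84 -0.285
v -2.408 1.712 -0.408
v -2.036 1.726 -0.432
v 0.769 -2.075 -3.96
v 1.303 -1.891 -4.391
v 2.144 -2.881 -3.771
v 1.611 -3.065 -3.34
v 1.343 -1.688 -4.121
v 2.184 -2.679 -3.501
v 1.251 -1.574 -3.814
v 2.093 -2.565 -3.194
v 1.049 -1.575 -3.541
v 1.891 -2.565 -2.921
v 0.783 -1.69 -3.363
v 1.625 -2.681 -2.744
v 0.514 -1.893 -3.323
v 1.356 -2.884 -2.703
v 0.303 -2.138 -3.428
v 1.145 -3.129 -2.808
v 0.199 -2.368 -3.655
v 1.041 -3.359 -3.036
v 0.226 -2.532 -3.952
v 1.067 -3.522 -3.333
v 0.377 -2.59 -4.251
v 1.218 -3.581 -3.631
v 0.618 -2.53 -4.483
v 1.459 -3.521 -3.863
v 0.893 -2.366 -4.595
v 1.735 -3.357 -3.976
v 1.141 -2.135 -4.562
v 1.982 -3.126 -3.942
f 1 38 17
f 38 12 41
f 17 41 6
f 38 41 17
f 1 17 13
f 17 6 18
f 13 18 2
f 17 18 13
f 1 13 22
f 13 2 23
f 22 23 8
f 13 23 22
f 1 22 34
f 22 8 37
f 34 37 11
f 22 37 34
f 1 34 38
f 34 11 42
f 38 42 12
f 34 42 38
f 2 18 29
f 18 6 32
f 29 32 10
f 18 32 29
f 6 41 19
f 41 12 40
f 19 40 5
f 41 40 19
f 12 42 39
f 42 11 35
f 39 35 3
f 42 35 39
f 11 37 36
f 37 8 24
f 36 24 7
f 37 24 36
f 8 23 28
f 23 2 25
f 28 25 9
f 23 25 28
f 4 30 16
f 30 10 31
f 16 31 5
f 30 31 16
f 4 16 14
f 16 5 15
f 14 15 3
f 16 15 14
f 4 14 21
f 14 3 20
f 21 20 7
f 14 20 21
f 4 21 26
f 21 7 27
f 26 27 9
f 21 27 26
f 4 26 30
f 26 9 33
f 30 33 10
f 26 33 30
f 5 31 19
f 31 10 32
f 19 32 6
f 31 32 19
f 3 15 39
f 15 5 40
f 39 40 12
f 15 40 39
f 7 20 36
f 20 3 35
f 36 35 11
f 20 35 36
f 9 27 28
f 27 7 24
f 28 24 8
f 27 24 28
f 10 33 29
f 33 9 25
f 29 25 2
f 33 25 29
f 44 46 43
f 47 44 43
f 43 46 45
f 45 47 43
f 44 50 46
f 48 44 47
f 48 50 44
f 46 50 45
f 49 47 45
f 45 50 49
f 49 48 47
f 50 48 49
f 52 51 54
f 52 54 53
f 54 51 55
f 54 55 53
f 55 51 56
f 55 56 53
f 56 51 57
f 56 57 53
f 57 51 58
f 57 58 53
f 58 51 59
f 58 59 53
f 59 51 60
f 59 60 53
f 60 51 61
f 60 61 53
f 61 51 62
f 61 62 53
f 62 51 63
f 62 63 53
f 63 51 64
f 63 64 53
f 64 51 65
f 64 65 53
f 65 51 52
f 65 52 53
f 67 66 70
f 67 70 68
f 68 70 71
f 68 71 69
f 70 66 72
f 70 72 71
f 71 72 73
f 71 73 69
f 72 66 74
f 72 74 73
f 73 74 75
f 73 75 69
f 74 66 76
f 74 76 75
f 75 76 77
f 75 77 69
f 76 66 78
f 76 78 77
f 77 78 79
f 77 79 69
f 78 66 80
f 78 80 79
f 79 80 81
f 79 81 69
f 80 66 82
f 80 82 81
f 81 82 83
f 81 83 69
f 82 66 84
f 82 84 83
f 83 84 85
f 83 85 69
f 84 66 86
f 84 86 85
f 85 86 87
f 85 87 69
f 86 66 88
f 86 88 87
f 87 88 89
f 87 89 69
f 88 66 90
f 88 90 89
f 89 90 91
f 89 91 69
f 90 66 92
f 90 92 91
f 91 92 93
f 91 93 69
f 92 66 67
f 92 67 93
f 93 67 68
f 93 68 69



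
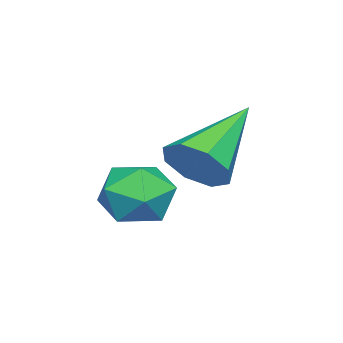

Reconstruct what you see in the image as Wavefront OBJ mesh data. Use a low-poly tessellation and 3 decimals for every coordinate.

v -0.158 2.369 1.341
v 0.551 2.542 1.104
v 0.309 1.518 2.116
v 1.018 1.691 1.879
v 0.618 2.197 2.295
v 0.33 2.723 1.817
v 0.53 1.337 1.403
v 0.242 1.863 0.925
v 0.976 1.904 1.143
v 1.031 2.435 1.694
v -0.171 1.625 1.526
v -0.116 2.156 2.077
v -0.335 2.808 2.122
v 0.052 3.17 2.579
v -1.865 3.212 3.098
v -0.125 3.474 2.175
v -0.425 3.387 1.739
v -0.672 2.961 1.528
v -0.722 2.445 1.665
v -0.544 2.142 2.07
v -0.244 2.229 2.505
v 0.003 2.655 2.716
f 1 12 6
f 1 6 2
f 1 2 8
f 1 8 11
f 1 11 12
f 2 6 10
f 6 12 5
f 12 11 3
f 11 8 7
f 8 2 9
f 4 10 5
f 4 5 3
f 4 3 7
f 4 7 9
f 4 9 10
f 5 10 6
f 3 5 12
f 7 3 11
f 9 7 8
f 10 9 2
f 14 13 16
f 14 16 15
f 16 13 17
f 16 17 15
f 17 13 18
f 17 18 15
f 18 13 19
f 18 19 15
f 19 13 20
f 19 20 15
f 20 13 21
f 20 21 15
f 21 13 22
f 21 22 15
f 22 13 14
f 22 14 15



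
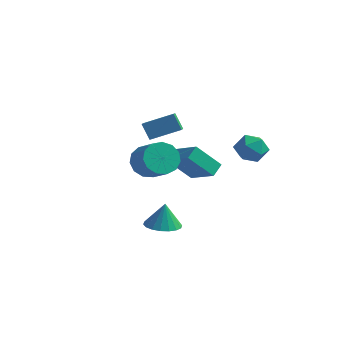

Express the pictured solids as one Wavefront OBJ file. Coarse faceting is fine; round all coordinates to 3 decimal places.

v 0.569 -0.27 -0.783
v -0.424 -1.149 0.633
v 0.586 0.506 -0.29
v -0.407 -0.373 1.127
v 2.227 -0.827 0.033
v 1.234 -1.706 1.45
v 2.244 -0.051 0.527
v 1.251 -0.93 1.943
v 3.24 2.216 1.822
v 4 1.899 1.24
v 2.42 0.841 1.5
v 3.18 0.524 0.918
v 3.303 0.587 1.918
v 3.809 1.437 2.117
v 2.611 1.303 0.623
v 3.117 2.153 0.822
v 3.612 1.335 0.499
v 4.04 0.892 1.299
v 2.38 1.848 1.441
v 2.808 1.405 2.241
v 0.552 -3.102 -3
v 1.346 -2.502 -3.097
v 0.608 -2.938 -1.52
v 1.004 -2.218 -3.115
v 0.573 -2.108 -3.111
v 0.137 -2.196 -3.085
v -0.216 -2.463 -3.041
v -0.418 -2.857 -2.99
v -0.427 -3.299 -2.941
v -0.242 -3.702 -2.903
v 0.099 -3.986 -2.885
v 0.531 -4.096 -2.889
v 0.966 -4.008 -2.915
v 1.32 -3.741 -2.958
v 1.521 -3.347 -3.01
v 1.53 -2.905 -3.059
v -3.598 1.544 1.5
v -2.201 2.541 2.188
v -4.104 2.553 1.065
v -2.707 3.551 1.753
v -3.013 1.409 0.507
v -1.616 2.407 1.195
v -3.519 2.419 0.072
v -2.122 3.416 0.76
v -0.002 -3.562 1.648
v 0.644 -2.842 1.267
v 1.849 -3.498 2.071
v 1.202 -4.218 2.452
v 0.43 -2.623 1.766
v 1.634 -3.28 2.571
v 0.078 -2.703 2.228
v 1.283 -3.359 3.033
v -0.299 -3.055 2.506
v 0.905 -3.711 3.31
v -0.582 -3.568 2.511
v 0.622 -4.224 3.315
v -0.681 -4.079 2.242
v 0.523 -4.735 3.046
v -0.564 -4.426 1.784
v 0.64 -5.082 2.589
v -0.269 -4.499 1.283
v 0.935 -5.155 2.088
v 0.111 -4.274 0.898
v 1.315 -4.93 1.702
v 0.455 -3.823 0.751
v 1.659 -4.479 1.555
v 0.654 -3.289 0.888
v 1.858 -3.945 1.693
f 2 4 1
f 5 2 1
f 1 4 3
f 3 5 1
f 2 8 4
f 6 2 5
f 6 8 2
f 4 8 3
f 7 5 3
f 3 8 7
f 7 6 5
f 8 6 7
f 9 20 14
f 9 14 10
f 9 10 16
f 9 16 19
f 9 19 20
f 10 14 18
f 14 20 13
f 20 19 11
f 19 16 15
f 16 10 17
f 12 18 13
f 12 13 11
f 12 11 15
f 12 15 17
f 12 17 18
f 13 18 14
f 11 13 20
f 15 11 19
f 17 15 16
f 18 17 10
f 22 21 24
f 22 24 23
f 24 21 25
f 24 25 23
f 25 21 26
f 25 26 23
f 26 21 27
f 26 27 23
f 27 21 28
f 27 28 23
f 28 21 29
f 28 29 23
f 29 21 30
f 29 30 23
f 30 21 31
f 30 31 23
f 31 21 32
f 31 32 23
f 32 21 33
f 32 33 23
f 33 21 34
f 33 34 23
f 34 21 35
f 34 35 23
f 35 21 36
f 35 36 23
f 36 21 22
f 36 22 23
f 38 40 37
f 41 38 37
f 37 40 39
f 39 41 37
f 38 44 40
f 42 38 41
f 42 44 38
f 40 44 39
f 43 41 39
f 39 44 43
f 43 42 41
f 44 42 43
f 46 45 49
f 46 49 47
f 47 49 50
f 47 50 48
f 49 45 51
f 49 51 50
f 50 51 52
f 50 52 48
f 51 45 53
f 51 53 52
f 52 53 54
f 52 54 48
f 53 45 55
f 53 55 54
f 54 55 56
f 54 56 48
f 55 45 57
f 55 57 56
f 56 57 58
f 56 58 48
f 57 45 59
f 57 59 58
f 58 59 60
f 58 60 48
f 59 45 61
f 59 61 60
f 60 61 62
f 60 62 48
f 61 45 63
f 61 63 62
f 62 63 64
f 62 64 48
f 63 45 65
f 63 65 64
f 64 65 66
f 64 66 48
f 65 45 67
f 65 67 66
f 66 67 68
f 66 68 48
f 67 45 46
f 67 46 68
f 68 46 47
f 68 47 48



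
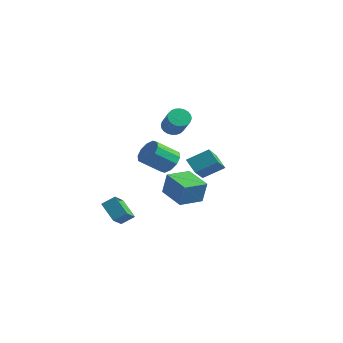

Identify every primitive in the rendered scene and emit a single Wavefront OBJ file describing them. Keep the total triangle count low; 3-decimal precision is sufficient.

v -1.145 2.463 2.982
v -0.743 2.984 2.857
v 0.387 2.378 3.974
v -0.015 1.857 4.098
v -0.887 3.077 3.054
v 0.243 2.471 4.17
v -1.071 3.077 3.24
v 0.059 2.471 4.356
v -1.266 2.983 3.387
v -0.136 2.377 4.503
v -1.443 2.81 3.472
v -0.313 2.204 4.588
v -1.574 2.584 3.482
v -0.444 1.978 4.598
v -1.64 2.34 3.416
v -0.51 1.734 4.532
v -1.631 2.115 3.284
v -0.501 1.508 4.401
v -1.547 1.942 3.106
v -0.417 1.336 4.223
v -1.403 1.849 2.91
v -0.273 1.243 4.026
v -1.219 1.849 2.724
v -0.089 1.243 3.84
v -1.024 1.943 2.577
v 0.106 1.337 3.693
v -0.847 2.116 2.492
v 0.283 1.51 3.608
v -0.716 2.342 2.482
v 0.414 1.736 3.598
v -0.65 2.586 2.548
v 0.48 1.98 3.664
v -0.659 2.812 2.679
v 0.471 2.205 3.796
v -0.683 1.774 0.566
v 0.122 1.51 0.713
v -0.432 0.362 1.681
v -1.237 0.626 1.534
v -0 1.876 1.079
v -0.554 0.728 2.046
v -0.383 2.204 1.248
v -0.936 1.056 2.215
v -0.881 2.367 1.157
v -1.434 1.219 2.124
v -1.303 2.304 0.84
v -1.856 1.156 1.808
v -1.488 2.038 0.419
v -2.042 0.89 1.387
v -1.366 1.672 0.054
v -1.92 0.524 1.021
v -0.984 1.344 -0.115
v -1.537 0.196 0.852
v -0.486 1.181 -0.024
v -1.039 0.033 0.943
v -0.064 1.244 0.292
v -0.617 0.096 1.26
v -1.226 4.204 -0.557
v -0.446 5.204 0.167
v -0.458 4.132 -1.284
v 0.322 5.131 -0.559
v -0.282 2.629 0.599
v 0.498 3.628 1.324
v 0.486 2.556 -0.127
v 1.266 3.556 0.597
v 0.603 -0.081 -0.767
v 0.932 -0.054 0.603
v 0.85 1.376 -0.855
v 1.18 1.402 0.515
v 2.24 -0.382 -1.155
v 2.57 -0.356 0.215
v 2.488 1.074 -1.243
v 2.817 1.101 0.127
v -4.066 -0.253 -3.083
v -3.567 0.335 -2.546
v -4.446 0.703 -3.776
v -3.947 1.291 -3.239
v -2.913 -0.431 -3.961
v -2.414 0.157 -3.424
v -3.293 0.525 -4.654
v -2.794 1.113 -4.117
f 2 1 5
f 2 5 3
f 3 5 6
f 3 6 4
f 5 1 7
f 5 7 6
f 6 7 8
f 6 8 4
f 7 1 9
f 7 9 8
f 8 9 10
f 8 10 4
f 9 1 11
f 9 11 10
f 10 11 12
f 10 12 4
f 11 1 13
f 11 13 12
f 12 13 14
f 12 14 4
f 13 1 15
f 13 15 14
f 14 15 16
f 14 16 4
f 15 1 17
f 15 17 16
f 16 17 18
f 16 18 4
f 17 1 19
f 17 19 18
f 18 19 20
f 18 20 4
f 19 1 21
f 19 21 20
f 20 21 22
f 20 22 4
f 21 1 23
f 21 23 22
f 22 23 24
f 22 24 4
f 23 1 25
f 23 25 24
f 24 25 26
f 24 26 4
f 25 1 27
f 25 27 26
f 26 27 28
f 26 28 4
f 27 1 29
f 27 29 28
f 28 29 30
f 28 30 4
f 29 1 31
f 29 31 30
f 30 31 32
f 30 32 4
f 31 1 33
f 31 33 32
f 32 33 34
f 32 34 4
f 33 1 2
f 33 2 34
f 34 2 3
f 34 3 4
f 36 35 39
f 36 39 37
f 37 39 40
f 37 40 38
f 39 35 41
f 39 41 40
f 40 41 42
f 40 42 38
f 41 35 43
f 41 43 42
f 42 43 44
f 42 44 38
f 43 35 45
f 43 45 44
f 44 45 46
f 44 46 38
f 45 35 47
f 45 47 46
f 46 47 48
f 46 48 38
f 47 35 49
f 47 49 48
f 48 49 50
f 48 50 38
f 49 35 51
f 49 51 50
f 50 51 52
f 50 52 38
f 51 35 53
f 51 53 52
f 52 53 54
f 52 54 38
f 53 35 55
f 53 55 54
f 54 55 56
f 54 56 38
f 55 35 36
f 55 36 56
f 56 36 37
f 56 37 38
f 58 60 57
f 61 58 57
f 57 60 59
f 59 61 57
f 58 64 60
f 62 58 61
f 62 64 58
f 60 64 59
f 63 61 59
f 59 64 63
f 63 62 61
f 64 62 63
f 66 68 65
f 69 66 65
f 65 68 67
f 67 69 65
f 66 72 68
f 70 66 69
f 70 72 66
f 68 72 67
f 71 69 67
f 67 72 71
f 71 70 69
f 72 70 71
f 74 76 73
f 77 74 73
f 73 76 75
f 75 77 73
f 74 80 76
f 78 74 77
f 78 80 74
f 76 80 75
f 79 77 75
f 75 80 79
f 79 78 77
f 80 78 79



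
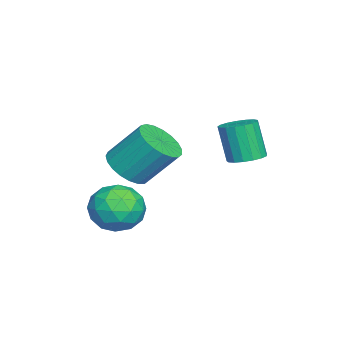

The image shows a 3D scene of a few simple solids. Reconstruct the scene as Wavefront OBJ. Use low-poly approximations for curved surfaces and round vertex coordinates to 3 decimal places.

v 2.101 -0.047 1.866
v 2.652 -0.575 2.325
v 2.629 0.519 3.612
v 2.079 1.047 3.154
v 2.889 -0.356 2.143
v 2.866 0.738 3.43
v 2.989 -0.084 1.913
v 2.967 1.011 3.201
v 2.936 0.195 1.675
v 2.914 1.289 2.963
v 2.739 0.432 1.471
v 2.716 1.526 2.758
v 2.431 0.586 1.334
v 2.408 1.68 2.622
v 2.067 0.63 1.29
v 2.044 1.725 2.578
v 1.708 0.558 1.345
v 1.685 1.652 2.633
v 1.417 0.381 1.491
v 1.394 1.475 2.778
v 1.245 0.129 1.701
v 1.222 1.224 2.988
v 1.221 -0.152 1.94
v 1.198 0.942 3.227
v 1.349 -0.416 2.166
v 1.326 0.679 3.454
v 1.607 -0.615 2.34
v 1.584 0.479 3.628
v 1.951 -0.717 2.433
v 1.928 0.378 3.72
v 2.32 -0.703 2.427
v 2.298 0.392 3.715
v 0.488 0.046 -0.3
v 1.26 0.26 -0.965
v 1.08 -1.52 -0.115
v 1.852 -1.306 -0.78
v 1.834 -0.856 0.158
v 1.468 0.112 0.044
v 0.872 -1.372 -1.124
v 0.506 -0.404 -1.238
v 1.497 -0.616 -1.474
v 2.092 -0.298 -0.682
v 0.248 -0.962 -0.398
v 0.843 -0.644 0.394
v 0.822 0.29 -0.649
v 1.518 -1.55 -0.431
v 1.508 -1.286 0.12
v 1.961 -1.16 -0.271
v 0.944 0.203 -0.055
v 1.398 0.329 -0.446
v 1.736 -0.327 0.214
v 0.942 -1.589 -0.634
v 1.396 -1.463 -1.025
v 0.379 -0.1 -0.809
v 0.832 0.026 -1.2
v 0.604 -0.933 -1.294
v 1.415 -0.099 -1.339
v 1.763 -1.019 -1.23
v 1.187 -1.058 -1.433
v 0.972 -0.489 -1.5
v 1.765 0.088 -0.873
v 2.113 -0.832 -0.764
v 2.102 -0.568 -0.213
v 1.887 0.001 -0.28
v 1.904 -0.427 -1.172
v 0.227 -0.428 -0.316
v 0.575 -1.348 -0.207
v 0.453 -1.261 -0.8
v 0.238 -0.692 -0.867
v 0.577 -0.241 0.15
v 0.925 -1.161 0.259
v 1.368 -0.771 0.42
v 1.153 -0.202 0.353
v 0.436 -0.833 0.092
v -1.523 3.279 0.885
v -0.929 3.586 1.09
v -1.242 3.208 2.561
v -1.837 2.901 2.355
v -1.156 3.832 1.105
v -1.469 3.455 2.576
v -1.467 3.952 1.07
v -1.78 3.574 2.54
v -1.791 3.917 0.992
v -2.104 3.539 2.462
v -2.054 3.736 0.889
v -2.367 3.358 2.36
v -2.195 3.45 0.786
v -2.508 3.073 2.256
v -2.182 3.125 0.705
v -2.495 2.748 2.175
v -2.019 2.836 0.665
v -2.332 2.458 2.136
v -1.742 2.647 0.676
v -2.055 2.27 2.146
v -1.415 2.604 0.735
v -1.728 2.226 2.205
v -1.113 2.715 0.827
v -1.426 2.337 2.298
v -0.905 2.955 0.933
v -1.218 2.577 2.404
v -0.838 3.269 1.028
v -1.152 2.892 2.499
f 2 1 5
f 2 5 3
f 3 5 6
f 3 6 4
f 5 1 7
f 5 7 6
f 6 7 8
f 6 8 4
f 7 1 9
f 7 9 8
f 8 9 10
f 8 10 4
f 9 1 11
f 9 11 10
f 10 11 12
f 10 12 4
f 11 1 13
f 11 13 12
f 12 13 14
f 12 14 4
f 13 1 15
f 13 15 14
f 14 15 16
f 14 16 4
f 15 1 17
f 15 17 16
f 16 17 18
f 16 18 4
f 17 1 19
f 17 19 18
f 18 19 20
f 18 20 4
f 19 1 21
f 19 21 20
f 20 21 22
f 20 22 4
f 21 1 23
f 21 23 22
f 22 23 24
f 22 24 4
f 23 1 25
f 23 25 24
f 24 25 26
f 24 26 4
f 25 1 27
f 25 27 26
f 26 27 28
f 26 28 4
f 27 1 29
f 27 29 28
f 28 29 30
f 28 30 4
f 29 1 31
f 29 31 30
f 30 31 32
f 30 32 4
f 31 1 2
f 31 2 32
f 32 2 3
f 32 3 4
f 33 70 49
f 70 44 73
f 49 73 38
f 70 73 49
f 33 49 45
f 49 38 50
f 45 50 34
f 49 50 45
f 33 45 54
f 45 34 55
f 54 55 40
f 45 55 54
f 33 54 66
f 54 40 69
f 66 69 43
f 54 69 66
f 33 66 70
f 66 43 74
f 70 74 44
f 66 74 70
f 34 50 61
f 50 38 64
f 61 64 42
f 50 64 61
f 38 73 51
f 73 44 72
f 51 72 37
f 73 72 51
f 44 74 71
f 74 43 67
f 71 67 35
f 74 67 71
f 43 69 68
f 69 40 56
f 68 56 39
f 69 56 68
f 40 55 60
f 55 34 57
f 60 57 41
f 55 57 60
f 36 62 48
f 62 42 63
f 48 63 37
f 62 63 48
f 36 48 46
f 48 37 47
f 46 47 35
f 48 47 46
f 36 46 53
f 46 35 52
f 53 52 39
f 46 52 53
f 36 53 58
f 53 39 59
f 58 59 41
f 53 59 58
f 36 58 62
f 58 41 65
f 62 65 42
f 58 65 62
f 37 63 51
f 63 42 64
f 51 64 38
f 63 64 51
f 35 47 71
f 47 37 72
f 71 72 44
f 47 72 71
f 39 52 68
f 52 35 67
f 68 67 43
f 52 67 68
f 41 59 60
f 59 39 56
f 60 56 40
f 59 56 60
f 42 65 61
f 65 41 57
f 61 57 34
f 65 57 61
f 76 75 79
f 76 79 77
f 77 79 80
f 77 80 78
f 79 75 81
f 79 81 80
f 80 81 82
f 80 82 78
f 81 75 83
f 81 83 82
f 82 83 84
f 82 84 78
f 83 75 85
f 83 85 84
f 84 85 86
f 84 86 78
f 85 75 87
f 85 87 86
f 86 87 88
f 86 88 78
f 87 75 89
f 87 89 88
f 88 89 90
f 88 90 78
f 89 75 91
f 89 91 90
f 90 91 92
f 90 92 78
f 91 75 93
f 91 93 92
f 92 93 94
f 92 94 78
f 93 75 95
f 93 95 94
f 94 95 96
f 94 96 78
f 95 75 97
f 95 97 96
f 96 97 98
f 96 98 78
f 97 75 99
f 97 99 98
f 98 99 100
f 98 100 78
f 99 75 101
f 99 101 100
f 100 101 102
f 100 102 78
f 101 75 76
f 101 76 102
f 102 76 77
f 102 77 78



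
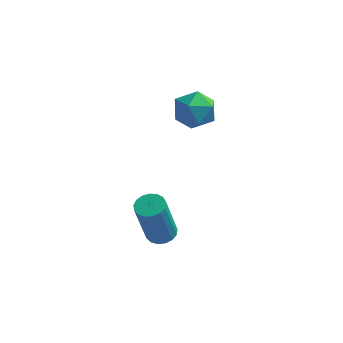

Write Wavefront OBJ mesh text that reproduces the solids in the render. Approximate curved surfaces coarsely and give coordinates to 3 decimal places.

v 1.024 2 -0.366
v 1.473 1.806 -1.139
v 1.347 0.654 0.159
v 1.796 0.46 -0.614
v 2.134 1.08 -0.032
v 1.934 1.911 -0.357
v 0.886 0.549 -0.623
v 0.686 1.38 -0.948
v 1.387 0.909 -1.298
v 2.159 1.237 -0.933
v 0.661 1.223 -0.047
v 1.433 1.551 0.318
v 1.423 -2.888 -4.051
v 1.998 -2.936 -3.991
v 1.752 -3.48 -2.03
v 1.177 -3.432 -2.089
v 1.946 -2.671 -3.925
v 1.7 -3.215 -1.964
v 1.775 -2.457 -3.887
v 1.528 -3.001 -1.926
v 1.523 -2.341 -3.886
v 1.276 -2.885 -1.925
v 1.248 -2.35 -3.923
v 1.001 -2.894 -1.962
v 1.013 -2.483 -3.99
v 0.766 -3.027 -2.029
v 0.872 -2.708 -4.07
v 0.626 -3.252 -2.109
v 0.858 -2.975 -4.146
v 0.611 -3.519 -2.185
v 0.973 -3.222 -4.2
v 0.726 -3.766 -2.239
v 1.191 -3.392 -4.22
v 0.945 -3.936 -2.258
v 1.463 -3.447 -4.201
v 1.216 -3.991 -2.24
v 1.725 -3.374 -4.147
v 1.479 -3.918 -2.186
v 1.918 -3.189 -4.072
v 1.672 -3.733 -2.111
f 1 12 6
f 1 6 2
f 1 2 8
f 1 8 11
f 1 11 12
f 2 6 10
f 6 12 5
f 12 11 3
f 11 8 7
f 8 2 9
f 4 10 5
f 4 5 3
f 4 3 7
f 4 7 9
f 4 9 10
f 5 10 6
f 3 5 12
f 7 3 11
f 9 7 8
f 10 9 2
f 14 13 17
f 14 17 15
f 15 17 18
f 15 18 16
f 17 13 19
f 17 19 18
f 18 19 20
f 18 20 16
f 19 13 21
f 19 21 20
f 20 21 22
f 20 22 16
f 21 13 23
f 21 23 22
f 22 23 24
f 22 24 16
f 23 13 25
f 23 25 24
f 24 25 26
f 24 26 16
f 25 13 27
f 25 27 26
f 26 27 28
f 26 28 16
f 27 13 29
f 27 29 28
f 28 29 30
f 28 30 16
f 29 13 31
f 29 31 30
f 30 31 32
f 30 32 16
f 31 13 33
f 31 33 32
f 32 33 34
f 32 34 16
f 33 13 35
f 33 35 34
f 34 35 36
f 34 36 16
f 35 13 37
f 35 37 36
f 36 37 38
f 36 38 16
f 37 13 39
f 37 39 38
f 38 39 40
f 38 40 16
f 39 13 14
f 39 14 40
f 40 14 15
f 40 15 16



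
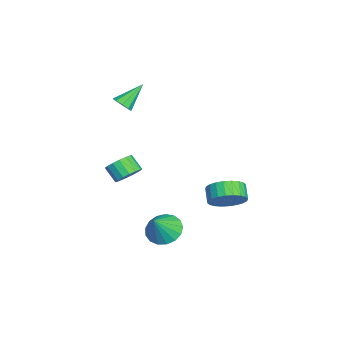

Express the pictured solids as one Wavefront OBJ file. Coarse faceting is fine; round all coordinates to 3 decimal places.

v 1.635 -1.195 -3.94
v 2.439 -1.512 -4.603
v 2.545 -1.725 -2.58
v 2.559 -1.017 -4.489
v 2.466 -0.562 -4.25
v 2.183 -0.253 -3.94
v 1.774 -0.159 -3.629
v 1.334 -0.303 -3.39
v 0.962 -0.651 -3.277
v 0.744 -1.124 -3.315
v 0.73 -1.612 -3.497
v 0.924 -2.006 -3.78
v 1.28 -2.213 -4.099
v 1.717 -2.187 -4.382
v 2.136 -1.934 -4.564
v -2.663 -3.59 3.351
v -2.105 -3.221 3.379
v -3.477 -2.45 4.529
v -2.377 -3.069 3.044
v -2.783 -3.16 2.852
v -3.133 -3.453 2.894
v -3.263 -3.81 3.15
v -3.113 -4.064 3.5
v -2.752 -4.097 3.781
v -2.35 -3.892 3.86
v -2.094 -3.547 3.702
v 0.194 -3.141 -0.572
v 0.599 -2.724 0.061
v 0.031 -3.302 0.805
v -0.374 -3.719 0.172
v 0.267 -2.492 -0.012
v -0.301 -3.07 0.732
v -0.082 -2.409 -0.214
v -0.65 -2.987 0.53
v -0.368 -2.494 -0.498
v -0.936 -3.072 0.246
v -0.525 -2.727 -0.799
v -1.093 -3.305 -0.055
v -0.517 -3.055 -1.048
v -1.085 -3.633 -0.304
v -0.347 -3.402 -1.188
v -0.915 -3.98 -0.444
v -0.052 -3.69 -1.186
v -0.62 -4.268 -0.443
v 0.298 -3.852 -1.045
v -0.269 -4.43 -0.301
v 0.625 -3.851 -0.794
v 0.058 -4.429 -0.05
v 0.853 -3.687 -0.493
v 0.286 -4.265 0.251
v 0.93 -3.398 -0.21
v 0.363 -3.977 0.534
v 0.839 -3.051 -0.01
v 0.271 -3.629 0.734
v 2.61 2.225 -0.915
v 3.204 2.528 -0.053
v 2.405 2.417 0.537
v 1.81 2.115 -0.325
v 3.054 2.903 -0.186
v 2.255 2.792 0.404
v 2.836 3.175 -0.43
v 2.037 3.064 0.16
v 2.584 3.302 -0.748
v 1.784 3.191 -0.158
v 2.335 3.266 -1.091
v 1.536 3.155 -0.501
v 2.129 3.071 -1.408
v 1.329 2.96 -0.817
v 1.995 2.747 -1.649
v 1.196 2.636 -1.059
v 1.955 2.344 -1.779
v 1.156 2.233 -1.188
v 2.015 1.923 -1.777
v 1.216 1.812 -1.187
v 2.165 1.548 -1.644
v 1.366 1.437 -1.054
v 2.383 1.276 -1.4
v 1.584 1.165 -0.81
v 2.636 1.149 -1.082
v 1.836 1.038 -0.492
v 2.884 1.185 -0.739
v 2.085 1.074 -0.149
v 3.091 1.38 -0.423
v 2.291 1.269 0.168
v 3.224 1.704 -0.181
v 2.425 1.593 0.409
v 3.264 2.107 -0.052
v 2.465 1.996 0.539
f 2 1 4
f 2 4 3
f 4 1 5
f 4 5 3
f 5 1 6
f 5 6 3
f 6 1 7
f 6 7 3
f 7 1 8
f 7 8 3
f 8 1 9
f 8 9 3
f 9 1 10
f 9 10 3
f 10 1 11
f 10 11 3
f 11 1 12
f 11 12 3
f 12 1 13
f 12 13 3
f 13 1 14
f 13 14 3
f 14 1 15
f 14 15 3
f 15 1 2
f 15 2 3
f 17 16 19
f 17 19 18
f 19 16 20
f 19 20 18
f 20 16 21
f 20 21 18
f 21 16 22
f 21 22 18
f 22 16 23
f 22 23 18
f 23 16 24
f 23 24 18
f 24 16 25
f 24 25 18
f 25 16 26
f 25 26 18
f 26 16 17
f 26 17 18
f 28 27 31
f 28 31 29
f 29 31 32
f 29 32 30
f 31 27 33
f 31 33 32
f 32 33 34
f 32 34 30
f 33 27 35
f 33 35 34
f 34 35 36
f 34 36 30
f 35 27 37
f 35 37 36
f 36 37 38
f 36 38 30
f 37 27 39
f 37 39 38
f 38 39 40
f 38 40 30
f 39 27 41
f 39 41 40
f 40 41 42
f 40 42 30
f 41 27 43
f 41 43 42
f 42 43 44
f 42 44 30
f 43 27 45
f 43 45 44
f 44 45 46
f 44 46 30
f 45 27 47
f 45 47 46
f 46 47 48
f 46 48 30
f 47 27 49
f 47 49 48
f 48 49 50
f 48 50 30
f 49 27 51
f 49 51 50
f 50 51 52
f 50 52 30
f 51 27 53
f 51 53 52
f 52 53 54
f 52 54 30
f 53 27 28
f 53 28 54
f 54 28 29
f 54 29 30
f 56 55 59
f 56 59 57
f 57 59 60
f 57 60 58
f 59 55 61
f 59 61 60
f 60 61 62
f 60 62 58
f 61 55 63
f 61 63 62
f 62 63 64
f 62 64 58
f 63 55 65
f 63 65 64
f 64 65 66
f 64 66 58
f 65 55 67
f 65 67 66
f 66 67 68
f 66 68 58
f 67 55 69
f 67 69 68
f 68 69 70
f 68 70 58
f 69 55 71
f 69 71 70
f 70 71 72
f 70 72 58
f 71 55 73
f 71 73 72
f 72 73 74
f 72 74 58
f 73 55 75
f 73 75 74
f 74 75 76
f 74 76 58
f 75 55 77
f 75 77 76
f 76 77 78
f 76 78 58
f 77 55 79
f 77 79 78
f 78 79 80
f 78 80 58
f 79 55 81
f 79 81 80
f 80 81 82
f 80 82 58
f 81 55 83
f 81 83 82
f 82 83 84
f 82 84 58
f 83 55 85
f 83 85 84
f 84 85 86
f 84 86 58
f 85 55 87
f 85 87 86
f 86 87 88
f 86 88 58
f 87 55 56
f 87 56 88
f 88 56 57
f 88 57 58



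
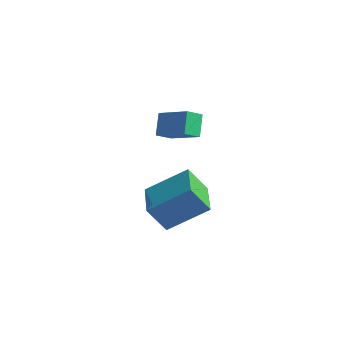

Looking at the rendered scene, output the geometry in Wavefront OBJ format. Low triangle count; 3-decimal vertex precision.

v -2.867 4.673 1.895
v -3.132 3.936 2.396
v -1.255 4.668 2.741
v -1.521 3.931 3.242
v -2.419 3.929 1.038
v -2.685 3.192 1.539
v -0.808 3.924 1.884
v -1.073 3.187 2.385
v 1.448 -2.4 2.027
v 2.741 -1.166 3.204
v 0.269 -1.095 1.955
v 1.563 0.139 3.131
v 2.077 -1.899 0.809
v 3.371 -0.665 1.985
v 0.899 -0.594 0.736
v 2.192 0.64 1.913
f 2 4 1
f 5 2 1
f 1 4 3
f 3 5 1
f 2 8 4
f 6 2 5
f 6 8 2
f 4 8 3
f 7 5 3
f 3 8 7
f 7 6 5
f 8 6 7
f 10 12 9
f 13 10 9
f 9 12 11
f 11 13 9
f 10 16 12
f 14 10 13
f 14 16 10
f 12 16 11
f 15 13 11
f 11 16 15
f 15 14 13
f 16 14 15



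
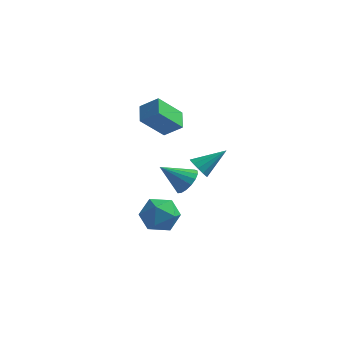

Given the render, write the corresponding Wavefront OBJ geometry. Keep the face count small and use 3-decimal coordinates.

v -1.406 0.356 -2.291
v -0.841 1.163 -3.027
v -0.519 -1.143 -3.253
v 0.046 -0.336 -3.989
v 0.359 -0.409 -2.802
v -0.19 0.518 -2.207
v -1.17 -0.498 -4.073
v -1.719 0.429 -3.478
v -0.695 0.635 -4.129
v 0.25 0.691 -3.343
v -1.61 -0.671 -2.937
v -0.665 -0.615 -2.151
v 1.024 -0.431 0.053
v 1.607 -0.428 0.739
v -0.284 -0.969 1.167
v 1.444 -0.029 0.741
v 1.185 0.277 0.585
v 0.889 0.422 0.307
v 0.624 0.372 -0.028
v 0.45 0.137 -0.345
v 0.408 -0.227 -0.571
v 0.507 -0.638 -0.654
v 0.724 -1.002 -0.575
v 1.01 -1.234 -0.352
v 1.299 -1.283 -0.036
v 1.525 -1.136 0.3
v 1.636 -0.828 0.58
v -1.043 1.588 2.045
v -2.001 0.567 3.459
v -1.487 2.666 2.522
v -2.444 1.646 3.937
v -0.016 1.674 2.803
v -0.973 0.654 4.218
v -0.459 2.753 3.281
v -1.417 1.732 4.695
v 1.188 0.814 0.393
v 1.754 0.458 0.1
v 2.372 1.826 1.447
v 1.687 0.786 -0.139
v 1.462 1.122 -0.21
v 1.15 1.361 -0.089
v 0.85 1.427 0.185
v 0.657 1.297 0.525
v 0.634 1.015 0.823
v 0.786 0.668 0.984
v 1.066 0.368 0.958
v 1.385 0.21 0.752
v 1.642 0.243 0.432
f 1 12 6
f 1 6 2
f 1 2 8
f 1 8 11
f 1 11 12
f 2 6 10
f 6 12 5
f 12 11 3
f 11 8 7
f 8 2 9
f 4 10 5
f 4 5 3
f 4 3 7
f 4 7 9
f 4 9 10
f 5 10 6
f 3 5 12
f 7 3 11
f 9 7 8
f 10 9 2
f 14 13 16
f 14 16 15
f 16 13 17
f 16 17 15
f 17 13 18
f 17 18 15
f 18 13 19
f 18 19 15
f 19 13 20
f 19 20 15
f 20 13 21
f 20 21 15
f 21 13 22
f 21 22 15
f 22 13 23
f 22 23 15
f 23 13 24
f 23 24 15
f 24 13 25
f 24 25 15
f 25 13 26
f 25 26 15
f 26 13 27
f 26 27 15
f 27 13 14
f 27 14 15
f 29 31 28
f 32 29 28
f 28 31 30
f 30 32 28
f 29 35 31
f 33 29 32
f 33 35 29
f 31 35 30
f 34 32 30
f 30 35 34
f 34 33 32
f 35 33 34
f 37 36 39
f 37 39 38
f 39 36 40
f 39 40 38
f 40 36 41
f 40 41 38
f 41 36 42
f 41 42 38
f 42 36 43
f 42 43 38
f 43 36 44
f 43 44 38
f 44 36 45
f 44 45 38
f 45 36 46
f 45 46 38
f 46 36 47
f 46 47 38
f 47 36 48
f 47 48 38
f 48 36 37
f 48 37 38



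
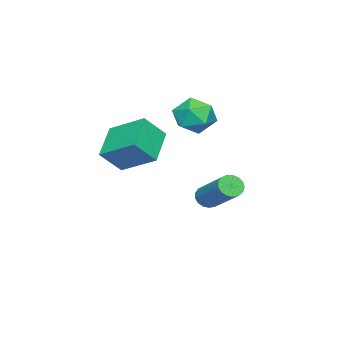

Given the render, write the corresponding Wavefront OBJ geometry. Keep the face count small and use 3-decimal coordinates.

v -2.371 1.545 2.5
v -1.61 2.096 2.771
v -1.43 0.724 1.529
v -0.669 1.275 1.8
v -1.069 0.648 2.435
v -1.651 1.155 3.035
v -1.389 1.665 1.265
v -1.971 2.172 1.865
v -1.003 2.17 2.008
v -0.806 1.542 2.731
v -2.234 1.278 1.569
v -2.037 0.65 2.292
v 2.987 0.749 0.669
v 1.602 0.38 1.486
v 3.065 2.297 1.502
v 1.68 1.928 2.319
v 3.68 0.212 1.601
v 2.295 -0.157 2.418
v 3.758 1.76 2.434
v 2.373 1.391 3.251
v -2.149 1.679 -2.48
v -1.684 1.353 -2.434
v -0.746 2.876 -1.153
v -1.211 3.201 -1.2
v -1.634 1.507 -2.653
v -0.696 3.03 -1.373
v -1.702 1.7 -2.833
v -0.764 3.223 -1.553
v -1.873 1.888 -2.932
v -0.934 3.411 -1.652
v -2.106 2.029 -2.928
v -1.168 3.552 -1.647
v -2.35 2.089 -2.821
v -1.412 3.612 -1.54
v -2.548 2.055 -2.636
v -1.61 3.578 -1.355
v -2.654 1.935 -2.415
v -1.716 3.458 -1.135
v -2.645 1.756 -2.21
v -1.706 3.279 -0.929
v -2.522 1.559 -2.066
v -1.584 3.082 -0.785
v -2.313 1.39 -2.017
v -1.375 2.913 -0.736
v -2.068 1.287 -2.074
v -1.129 2.81 -0.794
v -1.84 1.273 -2.225
v -0.902 2.796 -0.944
f 1 12 6
f 1 6 2
f 1 2 8
f 1 8 11
f 1 11 12
f 2 6 10
f 6 12 5
f 12 11 3
f 11 8 7
f 8 2 9
f 4 10 5
f 4 5 3
f 4 3 7
f 4 7 9
f 4 9 10
f 5 10 6
f 3 5 12
f 7 3 11
f 9 7 8
f 10 9 2
f 14 16 13
f 17 14 13
f 13 16 15
f 15 17 13
f 14 20 16
f 18 14 17
f 18 20 14
f 16 20 15
f 19 17 15
f 15 20 19
f 19 18 17
f 20 18 19
f 22 21 25
f 22 25 23
f 23 25 26
f 23 26 24
f 25 21 27
f 25 27 26
f 26 27 28
f 26 28 24
f 27 21 29
f 27 29 28
f 28 29 30
f 28 30 24
f 29 21 31
f 29 31 30
f 30 31 32
f 30 32 24
f 31 21 33
f 31 33 32
f 32 33 34
f 32 34 24
f 33 21 35
f 33 35 34
f 34 35 36
f 34 36 24
f 35 21 37
f 35 37 36
f 36 37 38
f 36 38 24
f 37 21 39
f 37 39 38
f 38 39 40
f 38 40 24
f 39 21 41
f 39 41 40
f 40 41 42
f 40 42 24
f 41 21 43
f 41 43 42
f 42 43 44
f 42 44 24
f 43 21 45
f 43 45 44
f 44 45 46
f 44 46 24
f 45 21 47
f 45 47 46
f 46 47 48
f 46 48 24
f 47 21 22
f 47 22 48
f 48 22 23
f 48 23 24

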